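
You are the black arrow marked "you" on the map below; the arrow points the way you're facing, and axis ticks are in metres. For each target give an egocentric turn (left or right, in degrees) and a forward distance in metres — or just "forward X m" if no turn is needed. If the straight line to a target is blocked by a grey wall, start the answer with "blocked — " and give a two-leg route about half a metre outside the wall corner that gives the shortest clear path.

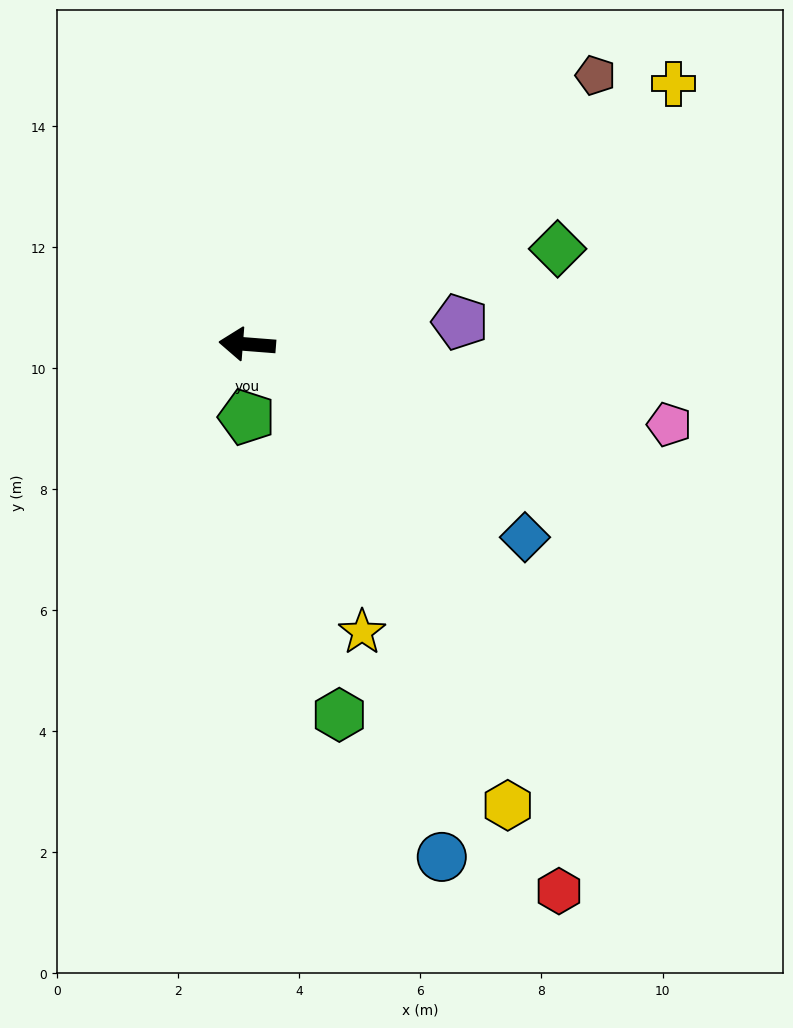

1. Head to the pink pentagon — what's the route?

turn left 174°, forward 7.1 m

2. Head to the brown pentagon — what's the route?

turn right 138°, forward 7.3 m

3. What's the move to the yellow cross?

turn right 144°, forward 8.3 m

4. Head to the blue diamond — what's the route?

turn left 150°, forward 5.6 m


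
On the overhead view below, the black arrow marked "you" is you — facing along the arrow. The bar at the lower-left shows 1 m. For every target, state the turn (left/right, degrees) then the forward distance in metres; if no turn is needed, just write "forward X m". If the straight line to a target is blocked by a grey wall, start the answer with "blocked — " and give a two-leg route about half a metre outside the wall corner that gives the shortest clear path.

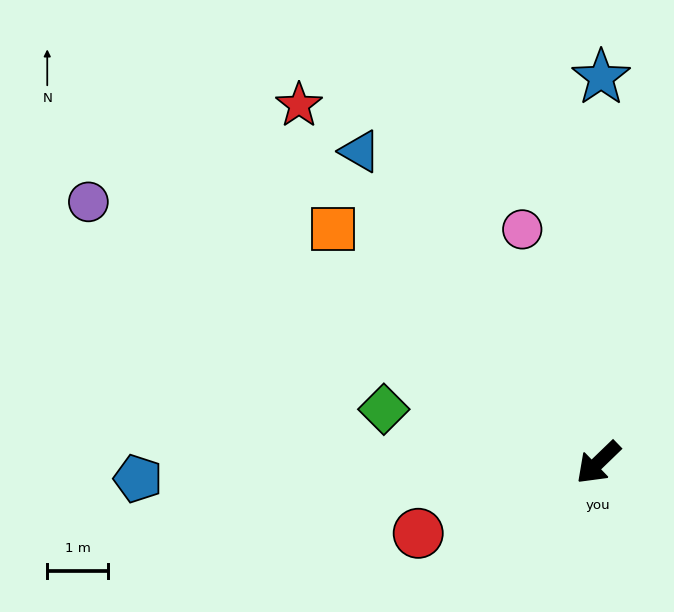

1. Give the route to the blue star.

turn right 134°, forward 6.3 m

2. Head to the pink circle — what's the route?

turn right 116°, forward 4.0 m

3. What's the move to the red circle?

turn right 23°, forward 3.2 m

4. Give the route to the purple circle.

turn right 71°, forward 9.4 m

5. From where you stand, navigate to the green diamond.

turn right 58°, forward 3.6 m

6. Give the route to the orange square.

turn right 85°, forward 5.8 m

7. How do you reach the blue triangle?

turn right 97°, forward 6.4 m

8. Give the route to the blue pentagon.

turn right 42°, forward 7.6 m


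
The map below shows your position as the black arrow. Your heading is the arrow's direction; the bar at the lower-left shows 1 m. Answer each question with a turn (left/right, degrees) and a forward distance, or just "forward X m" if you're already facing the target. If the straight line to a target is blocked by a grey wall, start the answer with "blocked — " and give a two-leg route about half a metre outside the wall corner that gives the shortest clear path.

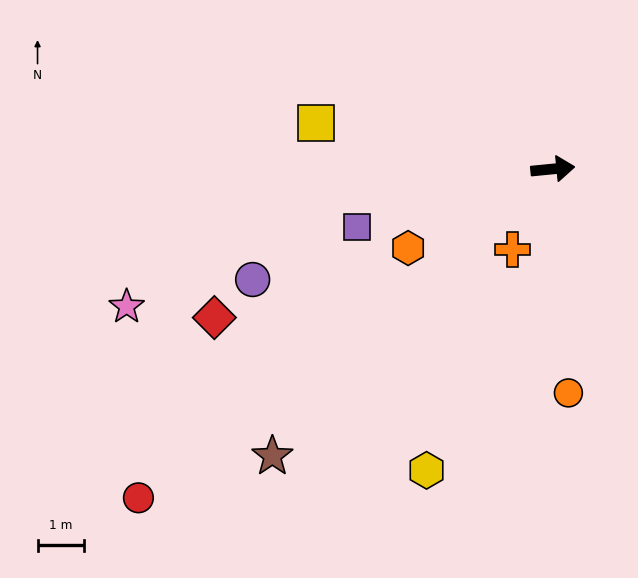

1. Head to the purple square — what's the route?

turn right 169°, forward 4.4 m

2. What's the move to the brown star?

turn right 140°, forward 8.6 m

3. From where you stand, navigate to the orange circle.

turn right 92°, forward 4.8 m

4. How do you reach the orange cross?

turn right 122°, forward 1.9 m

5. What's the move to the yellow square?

turn left 163°, forward 5.2 m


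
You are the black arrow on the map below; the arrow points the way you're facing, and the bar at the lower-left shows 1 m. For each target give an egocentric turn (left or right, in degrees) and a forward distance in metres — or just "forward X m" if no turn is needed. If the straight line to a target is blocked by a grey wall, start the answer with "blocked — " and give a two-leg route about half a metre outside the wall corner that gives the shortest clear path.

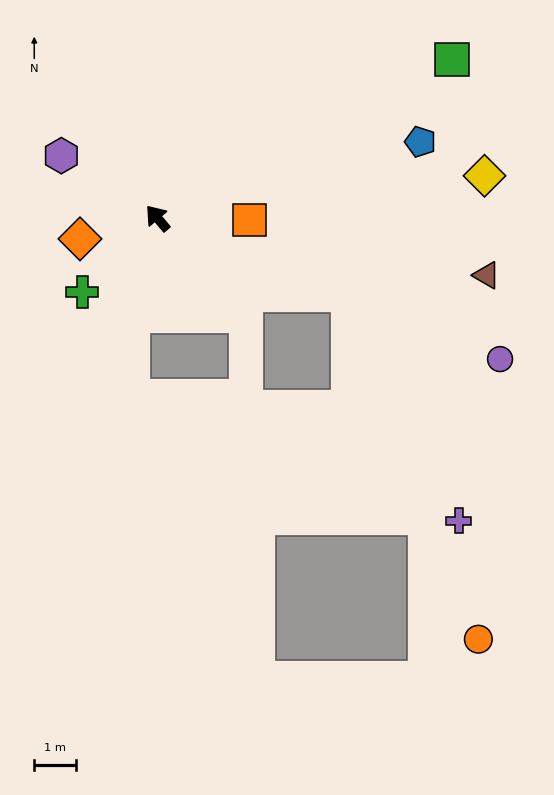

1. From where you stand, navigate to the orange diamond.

turn left 65°, forward 1.9 m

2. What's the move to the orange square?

turn right 131°, forward 2.2 m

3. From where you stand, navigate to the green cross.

turn left 94°, forward 2.5 m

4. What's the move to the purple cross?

blocked — turn right 152°, forward 4.9 m, then turn right 42°, forward 6.0 m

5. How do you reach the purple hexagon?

turn left 17°, forward 2.7 m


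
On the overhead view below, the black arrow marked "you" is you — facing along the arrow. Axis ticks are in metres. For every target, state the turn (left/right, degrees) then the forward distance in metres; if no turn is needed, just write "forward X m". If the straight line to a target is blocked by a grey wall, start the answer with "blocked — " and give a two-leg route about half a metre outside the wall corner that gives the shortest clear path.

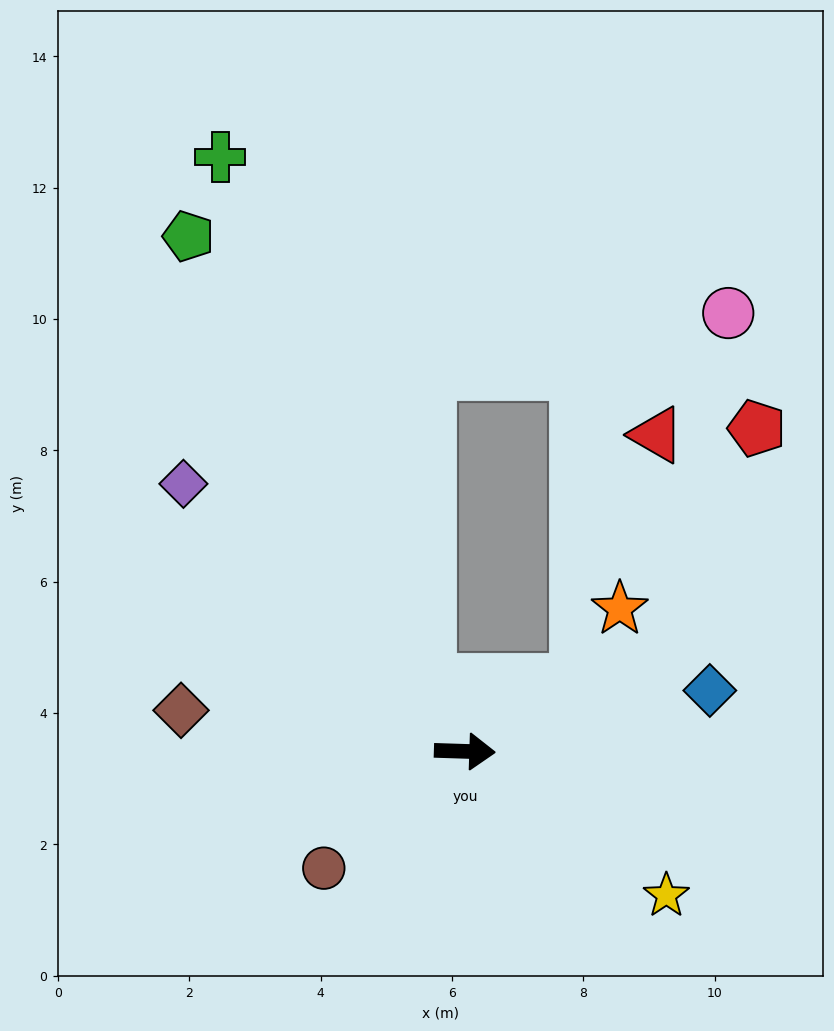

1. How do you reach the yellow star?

turn right 34°, forward 3.8 m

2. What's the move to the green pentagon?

turn left 120°, forward 8.9 m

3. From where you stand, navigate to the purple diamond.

turn left 138°, forward 5.9 m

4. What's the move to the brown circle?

turn right 139°, forward 2.8 m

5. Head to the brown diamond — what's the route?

turn left 174°, forward 4.4 m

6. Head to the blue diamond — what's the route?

turn left 16°, forward 3.8 m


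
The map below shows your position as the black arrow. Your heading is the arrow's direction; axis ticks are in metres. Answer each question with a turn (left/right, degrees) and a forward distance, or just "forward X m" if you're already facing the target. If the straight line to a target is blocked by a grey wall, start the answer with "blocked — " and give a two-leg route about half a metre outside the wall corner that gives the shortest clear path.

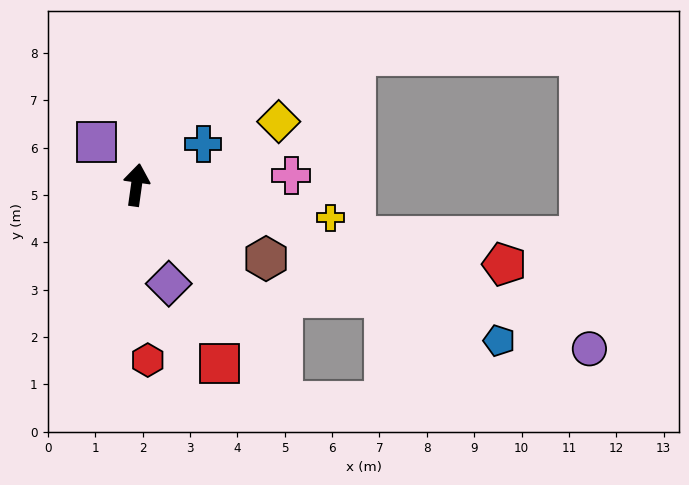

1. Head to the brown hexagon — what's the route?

turn right 112°, forward 3.1 m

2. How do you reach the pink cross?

turn right 79°, forward 3.3 m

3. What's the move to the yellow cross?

turn right 92°, forward 4.2 m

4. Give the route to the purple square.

turn left 51°, forward 1.2 m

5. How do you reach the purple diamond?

turn right 154°, forward 2.2 m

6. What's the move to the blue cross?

turn right 50°, forward 1.7 m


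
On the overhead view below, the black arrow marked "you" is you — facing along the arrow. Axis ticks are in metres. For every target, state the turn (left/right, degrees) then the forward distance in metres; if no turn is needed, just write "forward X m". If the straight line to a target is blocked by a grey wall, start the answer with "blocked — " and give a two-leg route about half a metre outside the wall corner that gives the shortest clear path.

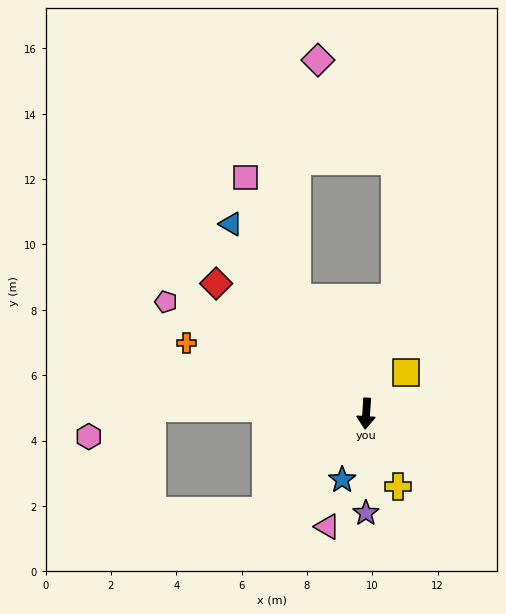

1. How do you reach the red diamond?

turn right 127°, forward 6.1 m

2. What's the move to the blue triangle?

turn right 141°, forward 7.1 m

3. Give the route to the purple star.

turn left 4°, forward 3.0 m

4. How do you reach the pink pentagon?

turn right 115°, forward 7.0 m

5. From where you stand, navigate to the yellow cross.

turn left 27°, forward 2.4 m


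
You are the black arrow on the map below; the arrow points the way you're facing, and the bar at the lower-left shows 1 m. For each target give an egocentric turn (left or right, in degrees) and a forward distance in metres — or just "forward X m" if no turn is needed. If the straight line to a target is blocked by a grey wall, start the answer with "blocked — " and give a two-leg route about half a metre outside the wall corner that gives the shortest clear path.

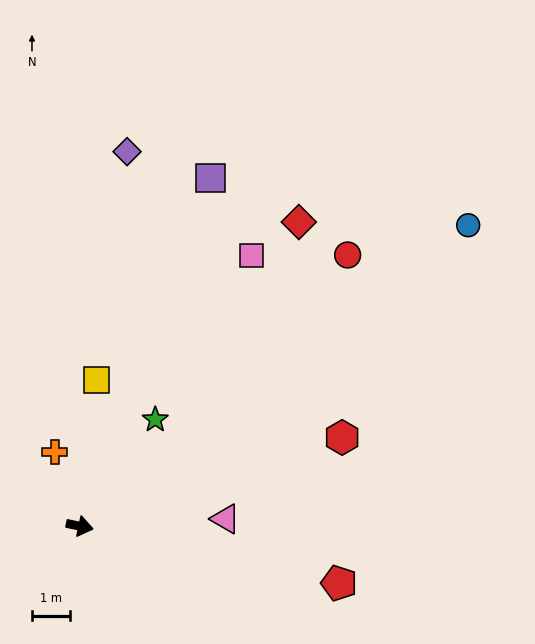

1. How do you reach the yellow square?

turn left 95°, forward 3.9 m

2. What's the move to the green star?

turn left 67°, forward 3.4 m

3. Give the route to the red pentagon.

forward 7.0 m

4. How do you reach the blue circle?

turn left 50°, forward 13.0 m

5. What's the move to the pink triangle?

turn left 15°, forward 3.9 m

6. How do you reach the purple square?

turn left 81°, forward 9.8 m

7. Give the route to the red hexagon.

turn left 31°, forward 7.3 m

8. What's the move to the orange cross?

turn left 120°, forward 2.1 m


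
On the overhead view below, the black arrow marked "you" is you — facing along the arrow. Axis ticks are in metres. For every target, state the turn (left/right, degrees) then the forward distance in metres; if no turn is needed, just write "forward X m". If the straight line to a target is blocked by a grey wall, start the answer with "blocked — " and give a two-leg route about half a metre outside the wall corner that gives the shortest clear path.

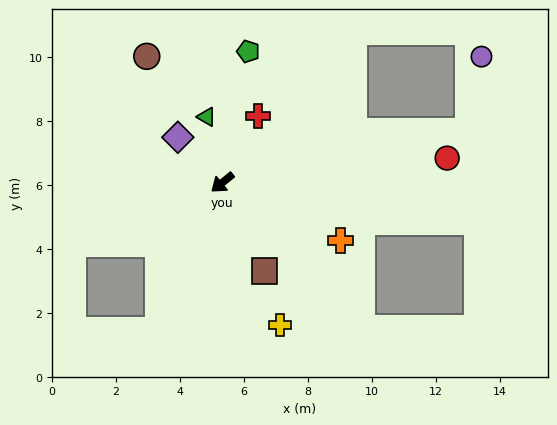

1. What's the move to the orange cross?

turn left 115°, forward 4.1 m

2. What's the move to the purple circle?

blocked — turn left 153°, forward 7.9 m, then turn left 68°, forward 2.4 m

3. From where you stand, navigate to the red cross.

turn right 157°, forward 2.4 m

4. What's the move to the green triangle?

turn right 116°, forward 2.1 m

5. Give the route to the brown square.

turn left 76°, forward 3.1 m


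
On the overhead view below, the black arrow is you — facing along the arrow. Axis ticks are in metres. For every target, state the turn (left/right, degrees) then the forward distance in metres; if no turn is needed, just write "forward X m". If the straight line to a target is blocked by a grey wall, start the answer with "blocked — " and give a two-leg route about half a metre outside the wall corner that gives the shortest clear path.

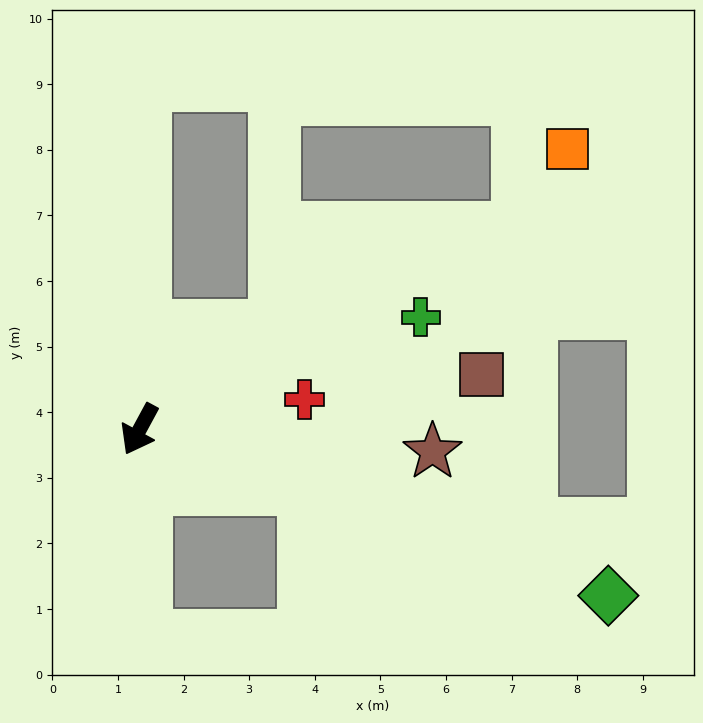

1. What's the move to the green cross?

turn left 140°, forward 4.6 m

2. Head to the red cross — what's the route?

turn left 129°, forward 2.6 m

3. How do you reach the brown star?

turn left 114°, forward 4.5 m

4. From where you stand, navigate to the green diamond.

turn left 99°, forward 7.6 m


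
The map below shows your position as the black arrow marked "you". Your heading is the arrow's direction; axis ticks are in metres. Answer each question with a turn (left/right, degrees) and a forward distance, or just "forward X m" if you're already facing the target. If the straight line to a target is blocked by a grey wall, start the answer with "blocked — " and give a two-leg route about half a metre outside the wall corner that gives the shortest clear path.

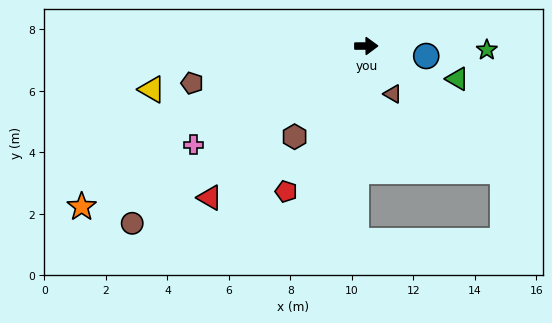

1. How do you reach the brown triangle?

turn right 61°, forward 1.8 m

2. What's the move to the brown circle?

turn right 143°, forward 9.6 m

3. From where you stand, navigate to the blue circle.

turn right 10°, forward 2.0 m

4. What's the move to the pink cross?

turn right 151°, forward 6.5 m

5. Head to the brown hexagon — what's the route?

turn right 129°, forward 3.8 m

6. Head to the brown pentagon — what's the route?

turn right 168°, forward 5.8 m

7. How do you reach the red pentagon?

turn right 119°, forward 5.4 m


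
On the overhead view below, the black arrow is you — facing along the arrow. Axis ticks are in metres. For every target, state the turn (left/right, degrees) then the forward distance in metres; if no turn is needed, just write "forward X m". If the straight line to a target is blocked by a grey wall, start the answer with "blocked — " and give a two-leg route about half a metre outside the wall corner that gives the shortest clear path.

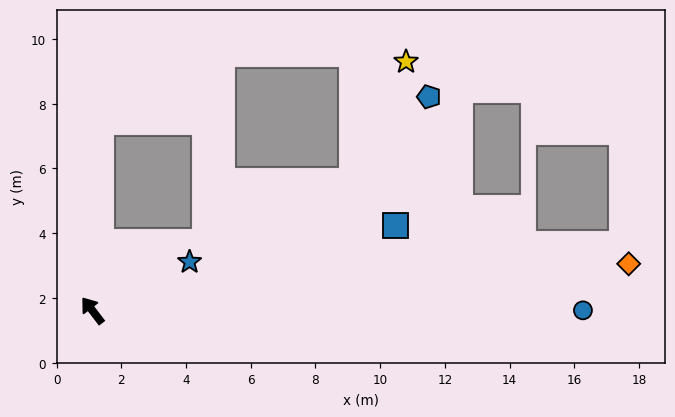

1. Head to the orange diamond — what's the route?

turn right 123°, forward 16.6 m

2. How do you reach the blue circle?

turn right 127°, forward 15.2 m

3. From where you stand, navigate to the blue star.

turn right 101°, forward 3.4 m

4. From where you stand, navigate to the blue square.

turn right 112°, forward 9.7 m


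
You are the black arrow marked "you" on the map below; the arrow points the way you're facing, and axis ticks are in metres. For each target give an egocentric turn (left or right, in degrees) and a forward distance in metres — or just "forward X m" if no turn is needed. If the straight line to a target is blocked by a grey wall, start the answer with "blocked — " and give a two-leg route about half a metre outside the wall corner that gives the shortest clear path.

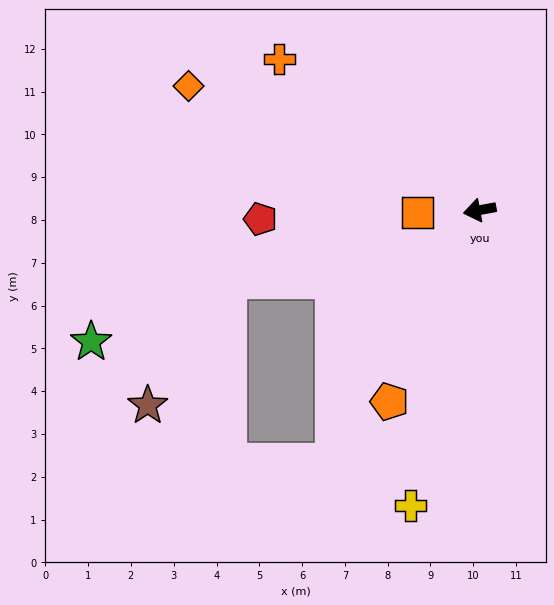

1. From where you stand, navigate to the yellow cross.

turn left 66°, forward 7.1 m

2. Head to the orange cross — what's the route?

turn right 47°, forward 5.9 m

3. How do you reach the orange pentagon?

turn left 54°, forward 4.9 m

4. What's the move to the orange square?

turn right 8°, forward 1.4 m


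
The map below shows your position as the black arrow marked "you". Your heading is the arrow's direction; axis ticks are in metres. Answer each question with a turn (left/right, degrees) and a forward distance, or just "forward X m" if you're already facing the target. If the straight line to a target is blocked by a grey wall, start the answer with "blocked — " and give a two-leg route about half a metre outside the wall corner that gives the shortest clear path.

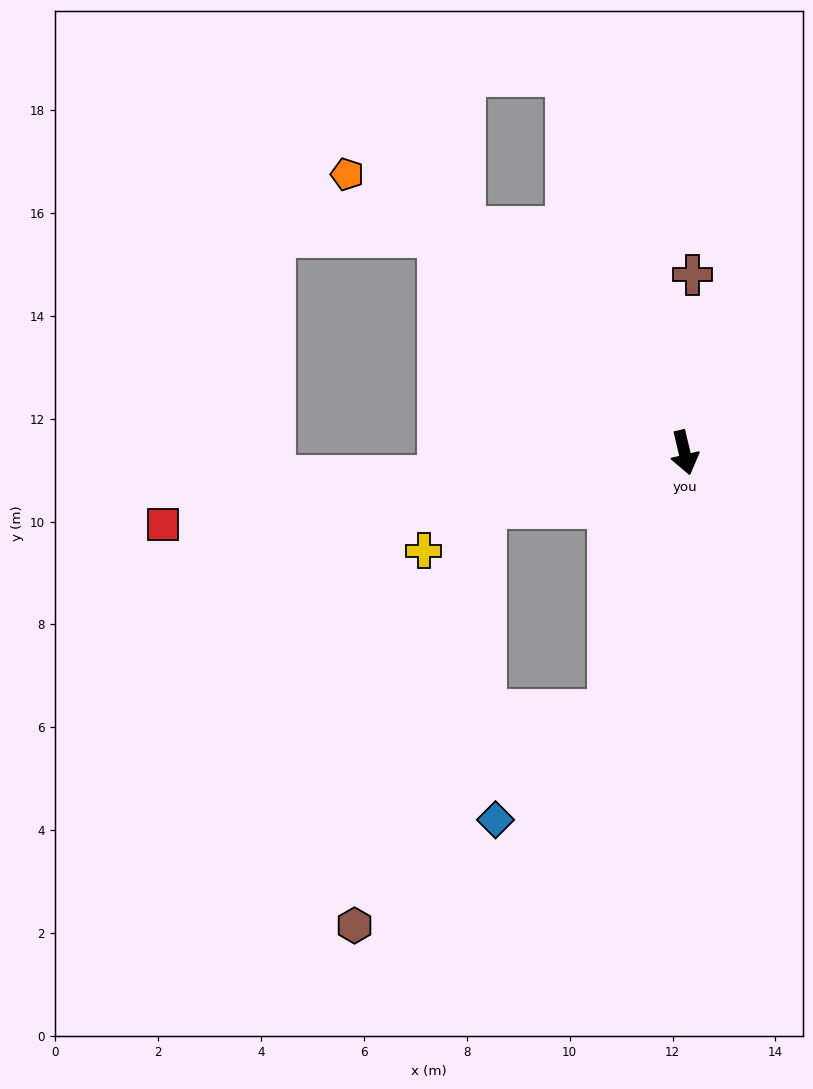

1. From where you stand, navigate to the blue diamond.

blocked — turn right 30°, forward 5.2 m, then turn right 30°, forward 3.0 m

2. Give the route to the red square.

turn right 95°, forward 10.2 m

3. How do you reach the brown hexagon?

blocked — turn right 88°, forward 4.0 m, then turn left 57°, forward 8.5 m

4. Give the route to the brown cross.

turn left 164°, forward 3.5 m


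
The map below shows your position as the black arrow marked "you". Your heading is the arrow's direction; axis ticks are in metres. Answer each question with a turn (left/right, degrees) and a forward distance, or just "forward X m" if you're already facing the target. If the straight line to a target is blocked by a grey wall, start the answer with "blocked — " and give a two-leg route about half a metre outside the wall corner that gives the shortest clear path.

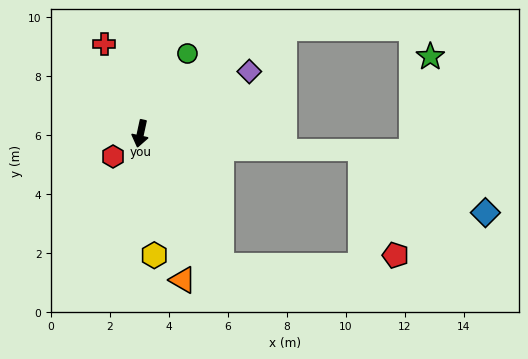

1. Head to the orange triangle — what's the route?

turn left 28°, forward 5.2 m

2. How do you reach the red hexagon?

turn right 38°, forward 1.2 m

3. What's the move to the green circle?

turn left 162°, forward 3.1 m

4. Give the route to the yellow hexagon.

turn left 19°, forward 4.2 m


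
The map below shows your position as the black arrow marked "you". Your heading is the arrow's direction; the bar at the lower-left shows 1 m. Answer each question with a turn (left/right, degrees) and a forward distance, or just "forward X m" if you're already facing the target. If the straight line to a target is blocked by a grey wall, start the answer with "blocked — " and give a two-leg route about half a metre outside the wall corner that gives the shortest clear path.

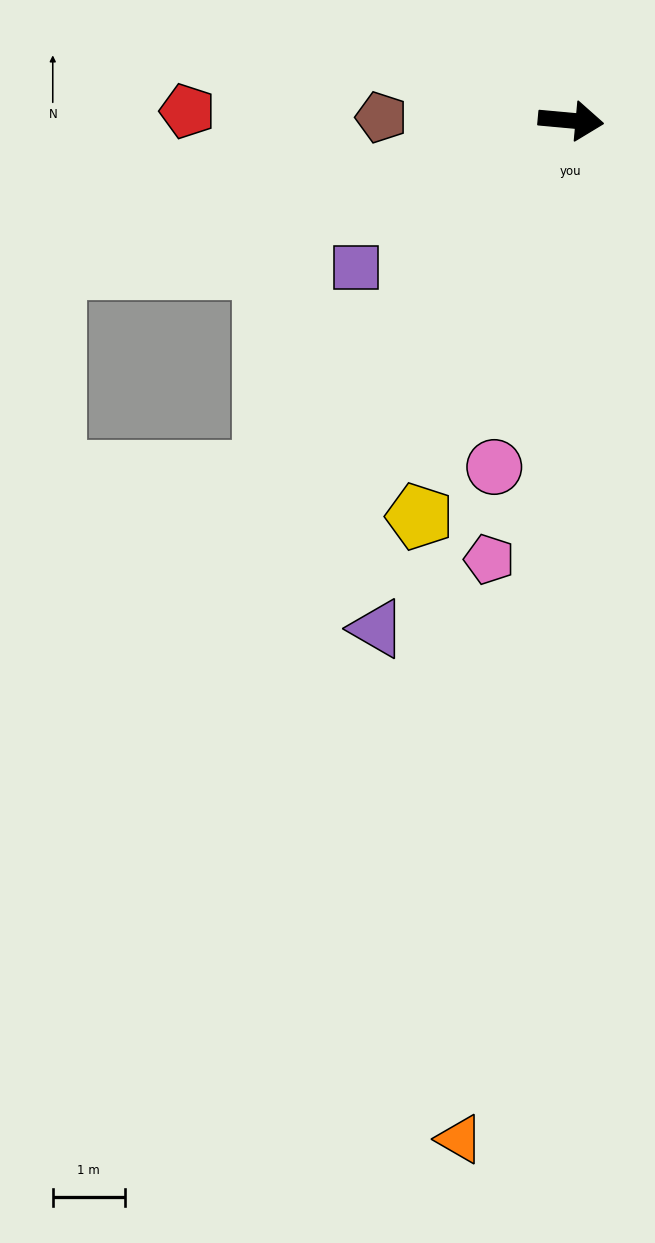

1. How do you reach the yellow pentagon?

turn right 106°, forward 5.9 m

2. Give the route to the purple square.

turn right 140°, forward 3.6 m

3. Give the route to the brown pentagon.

turn right 176°, forward 2.6 m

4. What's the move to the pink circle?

turn right 97°, forward 4.9 m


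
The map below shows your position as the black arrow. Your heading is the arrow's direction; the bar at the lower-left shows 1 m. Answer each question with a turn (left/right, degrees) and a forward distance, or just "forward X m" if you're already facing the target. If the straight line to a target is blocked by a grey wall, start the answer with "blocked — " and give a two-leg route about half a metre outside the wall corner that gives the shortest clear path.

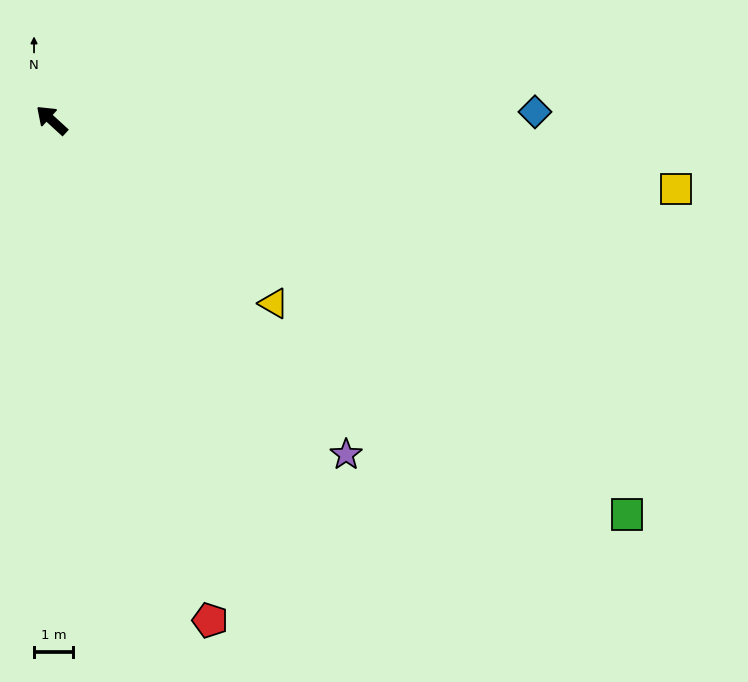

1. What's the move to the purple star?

turn left 174°, forward 11.4 m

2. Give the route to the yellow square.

turn right 144°, forward 16.1 m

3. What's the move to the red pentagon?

turn left 150°, forward 13.5 m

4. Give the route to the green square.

turn right 172°, forward 17.9 m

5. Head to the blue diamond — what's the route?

turn right 137°, forward 12.4 m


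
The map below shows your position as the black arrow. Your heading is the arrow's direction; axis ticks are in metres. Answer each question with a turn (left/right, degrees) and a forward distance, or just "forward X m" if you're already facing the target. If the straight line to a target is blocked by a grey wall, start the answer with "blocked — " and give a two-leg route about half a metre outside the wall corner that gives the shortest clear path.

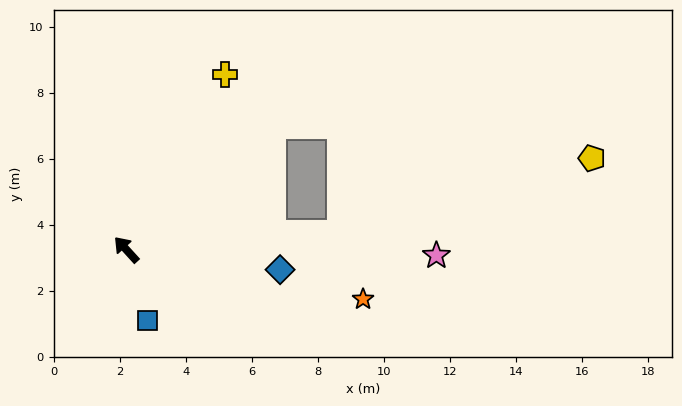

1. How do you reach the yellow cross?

turn right 72°, forward 6.1 m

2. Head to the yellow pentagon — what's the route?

blocked — turn right 128°, forward 6.5 m, then turn left 12°, forward 7.9 m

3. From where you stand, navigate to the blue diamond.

turn right 140°, forward 4.7 m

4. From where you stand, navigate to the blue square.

turn left 154°, forward 2.2 m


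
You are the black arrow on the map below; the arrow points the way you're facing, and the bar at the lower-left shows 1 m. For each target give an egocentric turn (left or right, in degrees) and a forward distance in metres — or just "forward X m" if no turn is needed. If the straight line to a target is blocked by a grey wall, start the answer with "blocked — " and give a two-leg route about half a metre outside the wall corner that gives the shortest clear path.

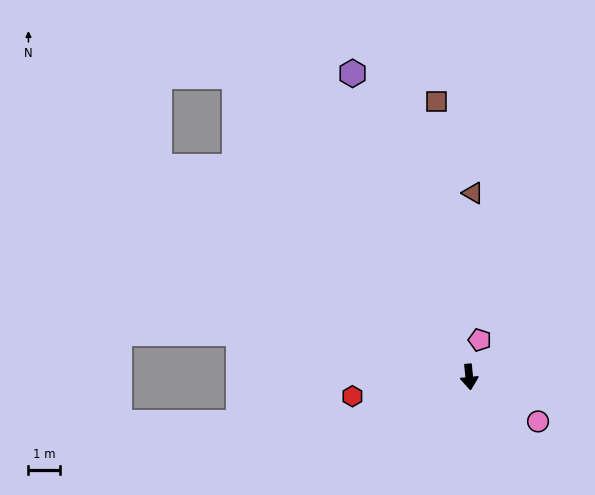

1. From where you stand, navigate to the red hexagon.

turn right 86°, forward 3.7 m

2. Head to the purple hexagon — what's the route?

turn right 165°, forward 10.2 m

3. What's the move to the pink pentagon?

turn left 158°, forward 1.2 m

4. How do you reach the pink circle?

turn left 51°, forward 2.6 m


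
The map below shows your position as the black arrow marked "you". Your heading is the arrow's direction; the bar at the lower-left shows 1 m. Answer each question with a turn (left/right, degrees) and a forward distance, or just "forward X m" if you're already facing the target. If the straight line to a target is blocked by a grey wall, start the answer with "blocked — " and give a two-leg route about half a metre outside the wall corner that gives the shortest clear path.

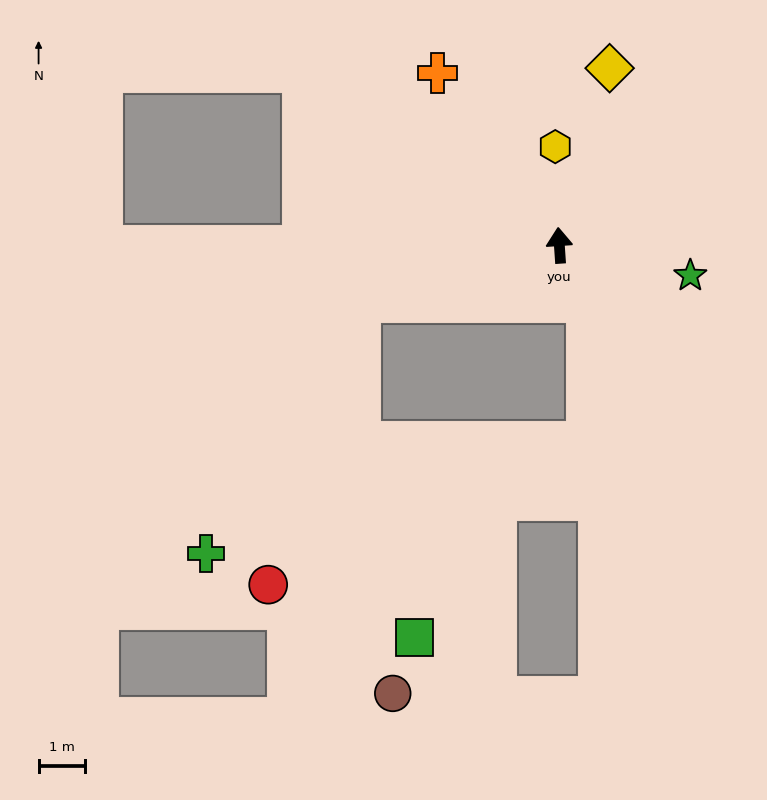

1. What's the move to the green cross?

blocked — turn left 102°, forward 4.4 m, then turn left 42°, forward 6.3 m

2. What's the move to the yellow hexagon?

forward 2.1 m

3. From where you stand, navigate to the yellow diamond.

turn right 20°, forward 4.0 m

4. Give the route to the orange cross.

turn left 31°, forward 4.5 m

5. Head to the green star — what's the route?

turn right 107°, forward 2.9 m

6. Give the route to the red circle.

blocked — turn left 102°, forward 4.4 m, then turn left 56°, forward 6.4 m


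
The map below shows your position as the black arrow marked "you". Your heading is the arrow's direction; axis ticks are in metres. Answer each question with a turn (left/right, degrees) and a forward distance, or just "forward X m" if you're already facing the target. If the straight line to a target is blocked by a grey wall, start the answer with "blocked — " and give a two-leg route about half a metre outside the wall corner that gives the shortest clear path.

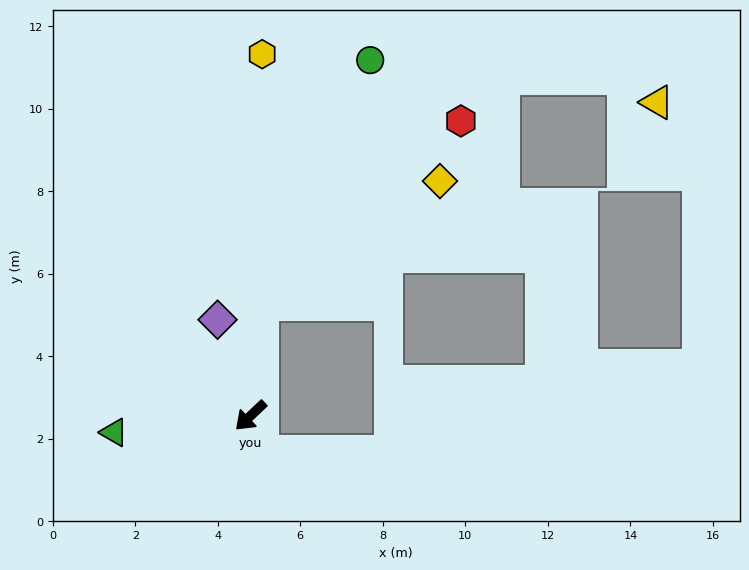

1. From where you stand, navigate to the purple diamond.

turn right 114°, forward 2.5 m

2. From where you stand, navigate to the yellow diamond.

blocked — turn right 139°, forward 2.7 m, then turn right 50°, forward 5.2 m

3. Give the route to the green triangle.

turn right 36°, forward 3.3 m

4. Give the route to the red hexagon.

blocked — turn right 139°, forward 2.7 m, then turn right 42°, forward 6.5 m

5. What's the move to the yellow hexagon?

turn right 135°, forward 8.8 m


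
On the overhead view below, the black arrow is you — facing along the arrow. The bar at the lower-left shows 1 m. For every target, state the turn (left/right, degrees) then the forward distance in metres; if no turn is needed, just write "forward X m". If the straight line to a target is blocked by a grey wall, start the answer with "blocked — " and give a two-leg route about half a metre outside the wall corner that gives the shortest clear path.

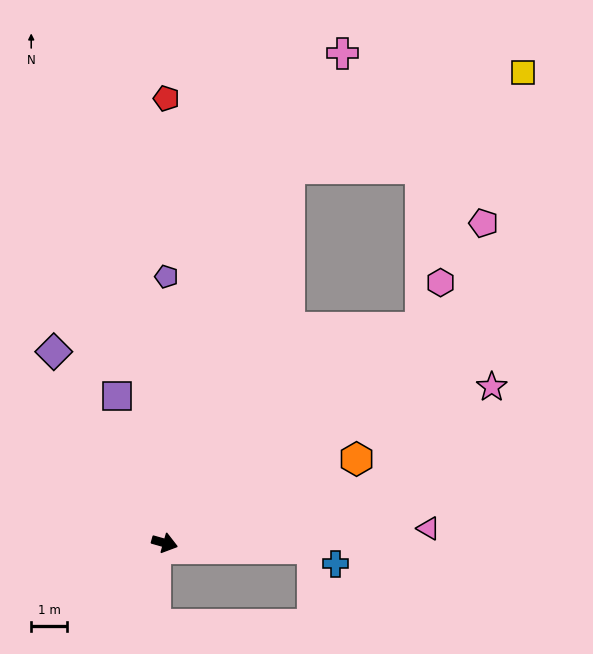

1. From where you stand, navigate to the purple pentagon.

turn left 105°, forward 7.4 m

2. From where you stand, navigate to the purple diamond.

turn left 136°, forward 6.1 m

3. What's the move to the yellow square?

blocked — turn left 87°, forward 10.9 m, then turn right 49°, forward 7.0 m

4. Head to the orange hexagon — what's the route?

turn left 39°, forward 5.8 m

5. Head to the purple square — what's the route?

turn left 124°, forward 4.3 m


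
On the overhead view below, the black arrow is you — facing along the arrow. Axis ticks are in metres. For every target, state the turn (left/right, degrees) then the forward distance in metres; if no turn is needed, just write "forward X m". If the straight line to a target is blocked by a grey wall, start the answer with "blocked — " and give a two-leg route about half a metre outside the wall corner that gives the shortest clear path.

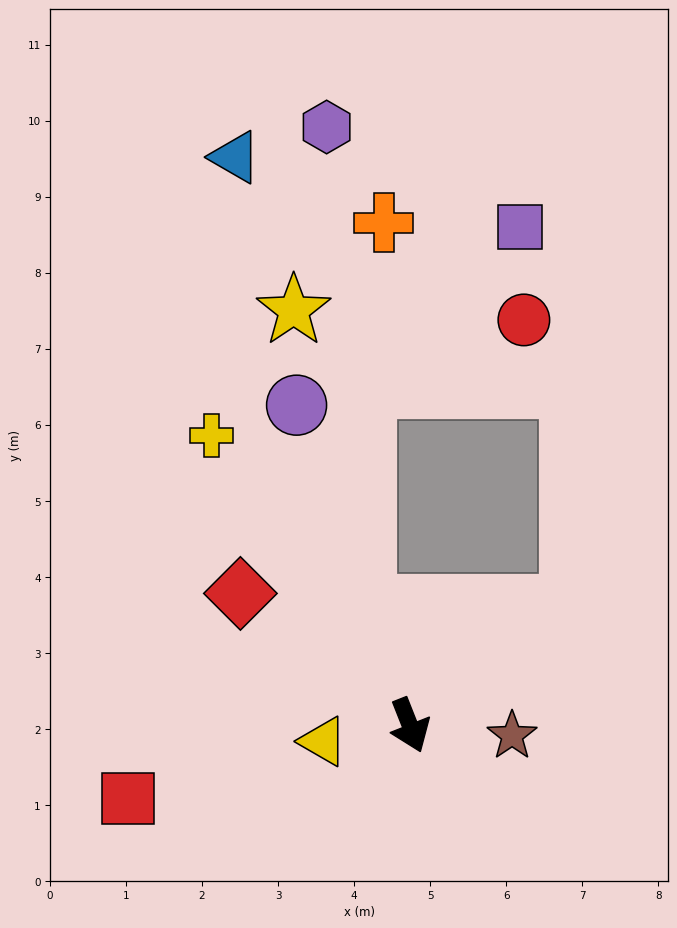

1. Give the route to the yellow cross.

turn right 167°, forward 4.6 m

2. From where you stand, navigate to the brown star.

turn left 63°, forward 1.3 m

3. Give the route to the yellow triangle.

turn right 101°, forward 1.2 m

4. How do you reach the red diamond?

turn right 149°, forward 2.8 m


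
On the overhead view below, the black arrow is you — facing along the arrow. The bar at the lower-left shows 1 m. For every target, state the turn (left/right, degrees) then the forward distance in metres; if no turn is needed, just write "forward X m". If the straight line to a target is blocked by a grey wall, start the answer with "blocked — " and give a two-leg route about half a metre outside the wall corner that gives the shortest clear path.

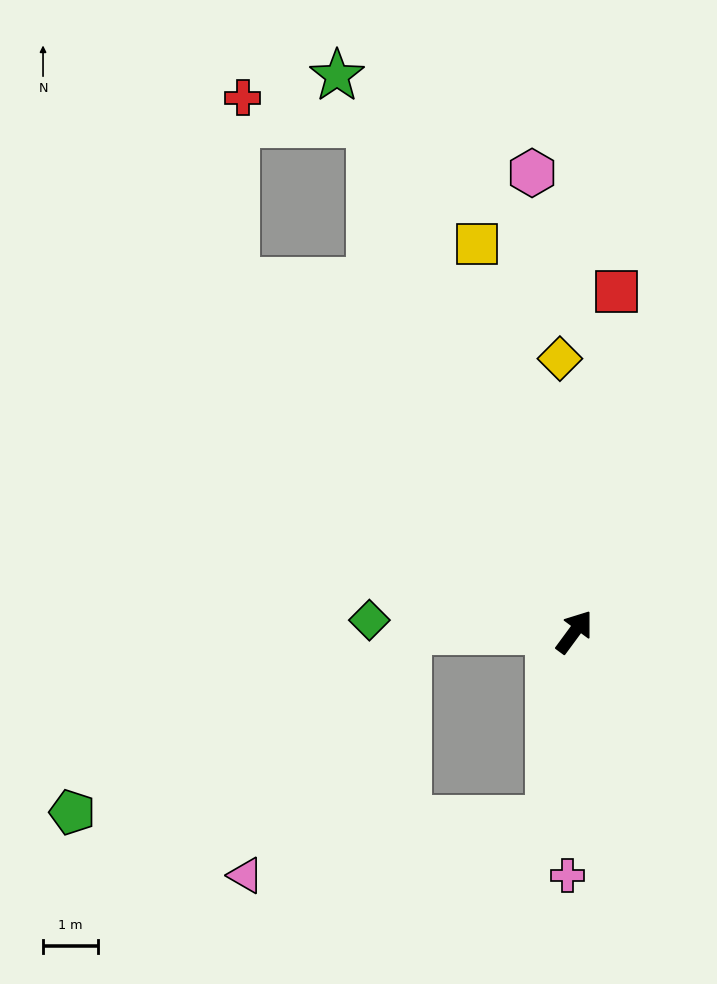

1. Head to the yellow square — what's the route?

turn left 50°, forward 7.3 m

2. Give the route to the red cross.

blocked — turn left 58°, forward 10.0 m, then turn left 56°, forward 2.4 m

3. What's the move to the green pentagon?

blocked — turn right 151°, forward 3.4 m, then turn right 83°, forward 8.7 m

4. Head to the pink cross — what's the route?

turn right 145°, forward 4.5 m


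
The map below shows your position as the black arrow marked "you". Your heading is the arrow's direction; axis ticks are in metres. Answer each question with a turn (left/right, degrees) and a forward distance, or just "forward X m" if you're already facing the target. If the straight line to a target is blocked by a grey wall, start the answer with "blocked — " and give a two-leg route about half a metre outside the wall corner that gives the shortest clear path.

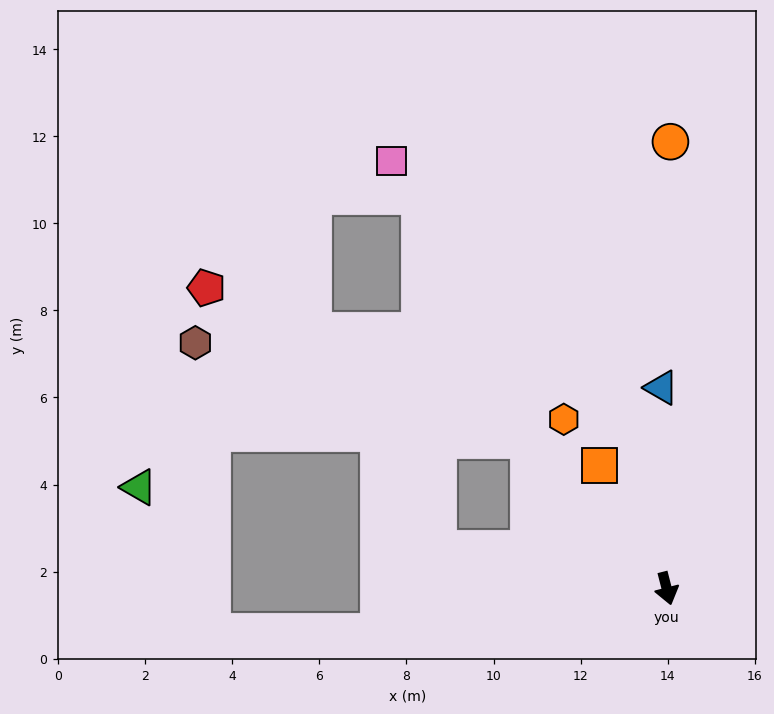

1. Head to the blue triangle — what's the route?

turn left 167°, forward 4.6 m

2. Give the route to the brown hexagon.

blocked — turn right 151°, forward 4.7 m, then turn left 30°, forward 8.0 m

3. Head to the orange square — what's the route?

turn right 166°, forward 3.2 m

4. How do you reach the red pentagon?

blocked — turn right 151°, forward 4.7 m, then turn left 21°, forward 8.2 m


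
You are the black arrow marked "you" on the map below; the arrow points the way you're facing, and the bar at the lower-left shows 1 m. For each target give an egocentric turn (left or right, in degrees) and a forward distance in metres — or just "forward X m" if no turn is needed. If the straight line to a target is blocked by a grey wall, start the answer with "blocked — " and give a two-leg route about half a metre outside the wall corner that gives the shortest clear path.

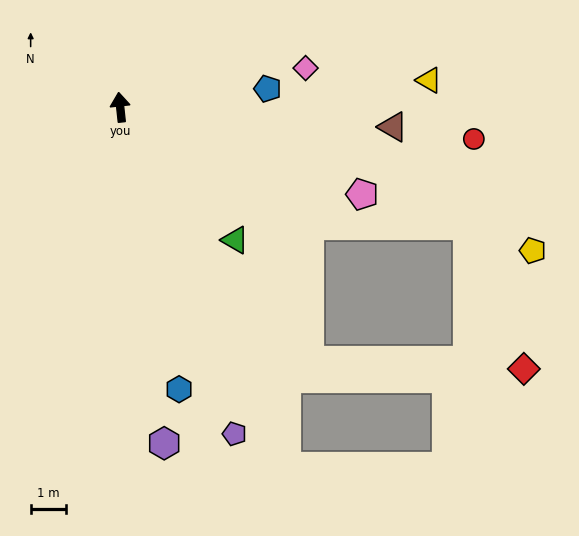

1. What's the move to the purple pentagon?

turn right 167°, forward 9.7 m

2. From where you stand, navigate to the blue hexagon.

turn right 174°, forward 8.1 m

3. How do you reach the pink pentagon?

turn right 116°, forward 7.2 m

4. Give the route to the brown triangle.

turn right 100°, forward 7.7 m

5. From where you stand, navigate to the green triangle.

turn right 145°, forward 4.9 m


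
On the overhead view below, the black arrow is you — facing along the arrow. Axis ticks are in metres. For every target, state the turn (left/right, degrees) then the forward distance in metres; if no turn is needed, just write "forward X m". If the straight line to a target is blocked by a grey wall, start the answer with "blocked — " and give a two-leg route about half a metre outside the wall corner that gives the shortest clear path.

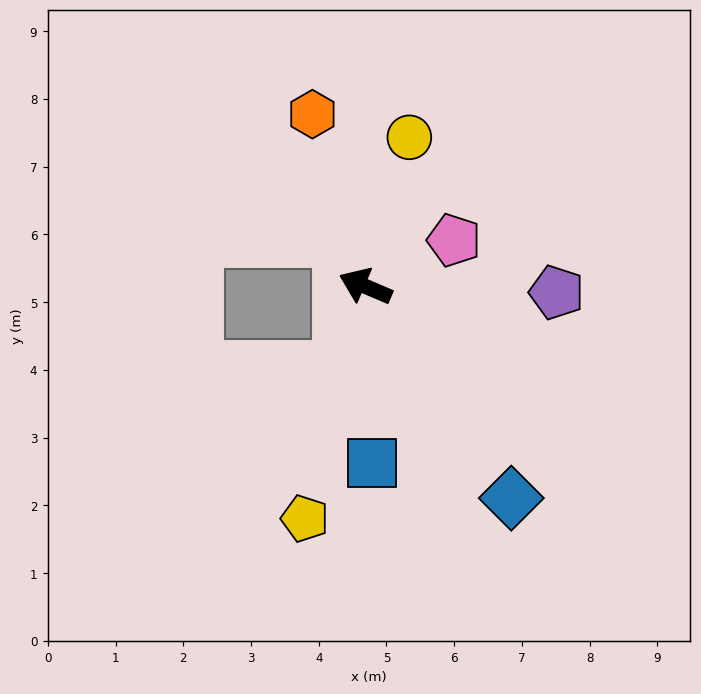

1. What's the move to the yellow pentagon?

turn left 98°, forward 3.5 m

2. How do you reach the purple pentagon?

turn right 159°, forward 2.8 m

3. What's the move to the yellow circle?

turn right 83°, forward 2.3 m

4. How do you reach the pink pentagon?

turn right 129°, forward 1.5 m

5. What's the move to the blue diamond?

turn left 148°, forward 3.8 m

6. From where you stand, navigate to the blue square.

turn left 115°, forward 2.6 m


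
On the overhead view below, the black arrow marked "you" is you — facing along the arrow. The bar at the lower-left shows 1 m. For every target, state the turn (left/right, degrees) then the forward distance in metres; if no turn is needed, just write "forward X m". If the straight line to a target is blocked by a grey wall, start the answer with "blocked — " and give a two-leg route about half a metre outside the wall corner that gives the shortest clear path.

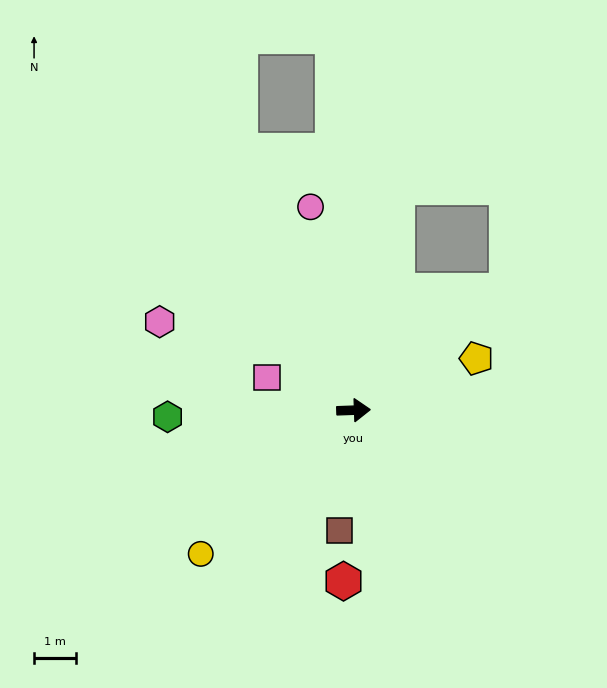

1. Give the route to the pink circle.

turn left 100°, forward 5.0 m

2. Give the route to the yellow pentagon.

turn left 21°, forward 3.2 m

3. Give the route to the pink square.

turn left 157°, forward 2.2 m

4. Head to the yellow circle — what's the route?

turn right 139°, forward 5.0 m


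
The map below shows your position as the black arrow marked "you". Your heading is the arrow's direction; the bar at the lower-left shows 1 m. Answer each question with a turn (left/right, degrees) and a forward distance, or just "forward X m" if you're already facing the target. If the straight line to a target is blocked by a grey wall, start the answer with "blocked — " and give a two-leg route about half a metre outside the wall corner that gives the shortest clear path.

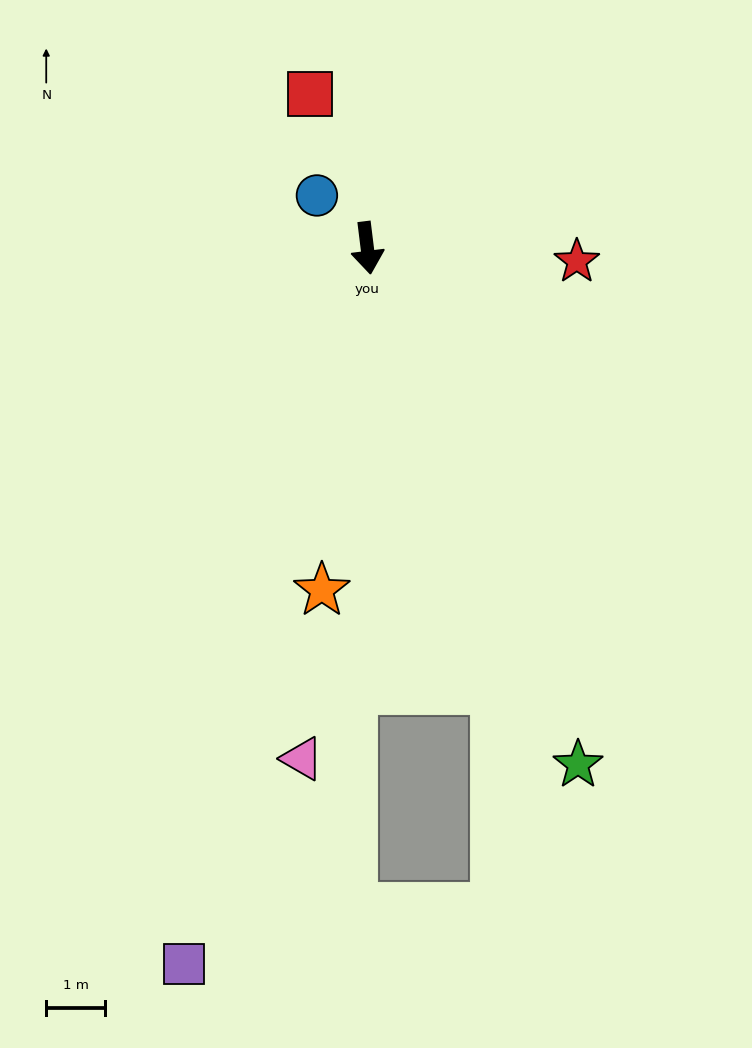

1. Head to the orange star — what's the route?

turn right 15°, forward 5.8 m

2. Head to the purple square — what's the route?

turn right 21°, forward 12.5 m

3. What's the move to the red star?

turn left 79°, forward 3.6 m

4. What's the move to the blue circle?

turn right 143°, forward 1.2 m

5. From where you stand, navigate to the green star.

turn left 15°, forward 9.4 m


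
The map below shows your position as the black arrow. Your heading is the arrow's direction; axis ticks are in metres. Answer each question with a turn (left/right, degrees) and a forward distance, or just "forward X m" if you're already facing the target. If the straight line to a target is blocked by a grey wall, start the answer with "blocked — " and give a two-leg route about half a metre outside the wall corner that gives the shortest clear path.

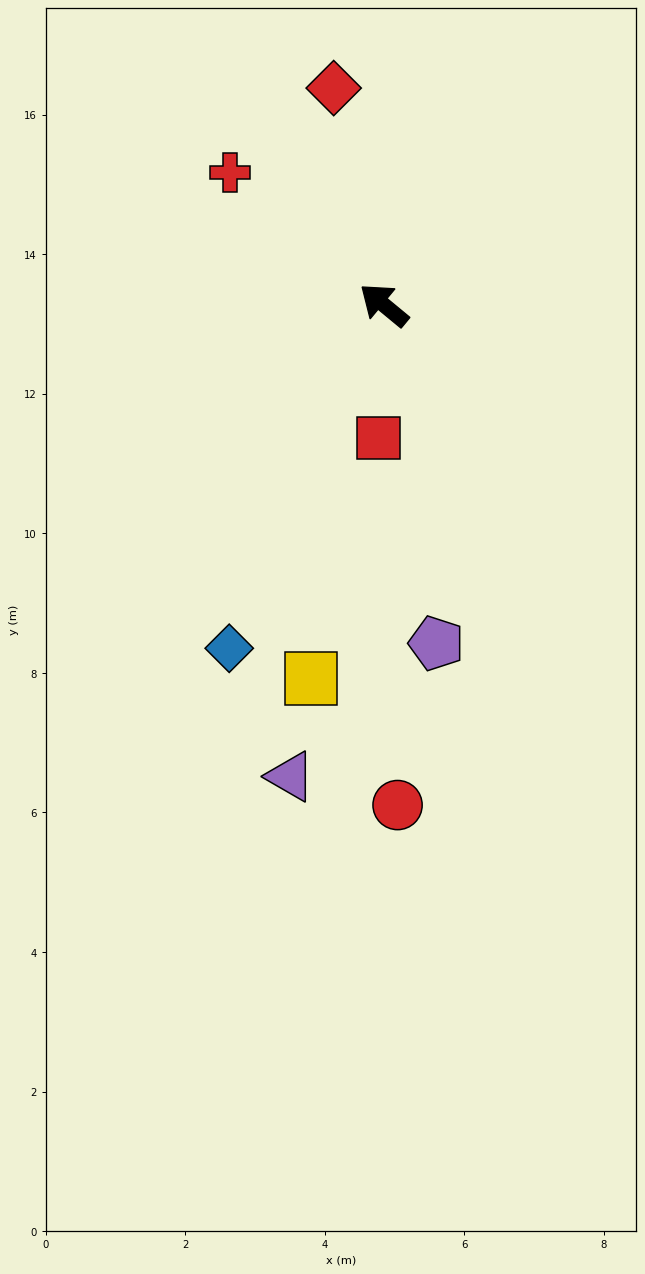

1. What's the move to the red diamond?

turn right 37°, forward 3.2 m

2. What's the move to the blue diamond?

turn left 105°, forward 5.4 m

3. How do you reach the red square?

turn left 127°, forward 1.9 m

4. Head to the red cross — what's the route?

forward 2.9 m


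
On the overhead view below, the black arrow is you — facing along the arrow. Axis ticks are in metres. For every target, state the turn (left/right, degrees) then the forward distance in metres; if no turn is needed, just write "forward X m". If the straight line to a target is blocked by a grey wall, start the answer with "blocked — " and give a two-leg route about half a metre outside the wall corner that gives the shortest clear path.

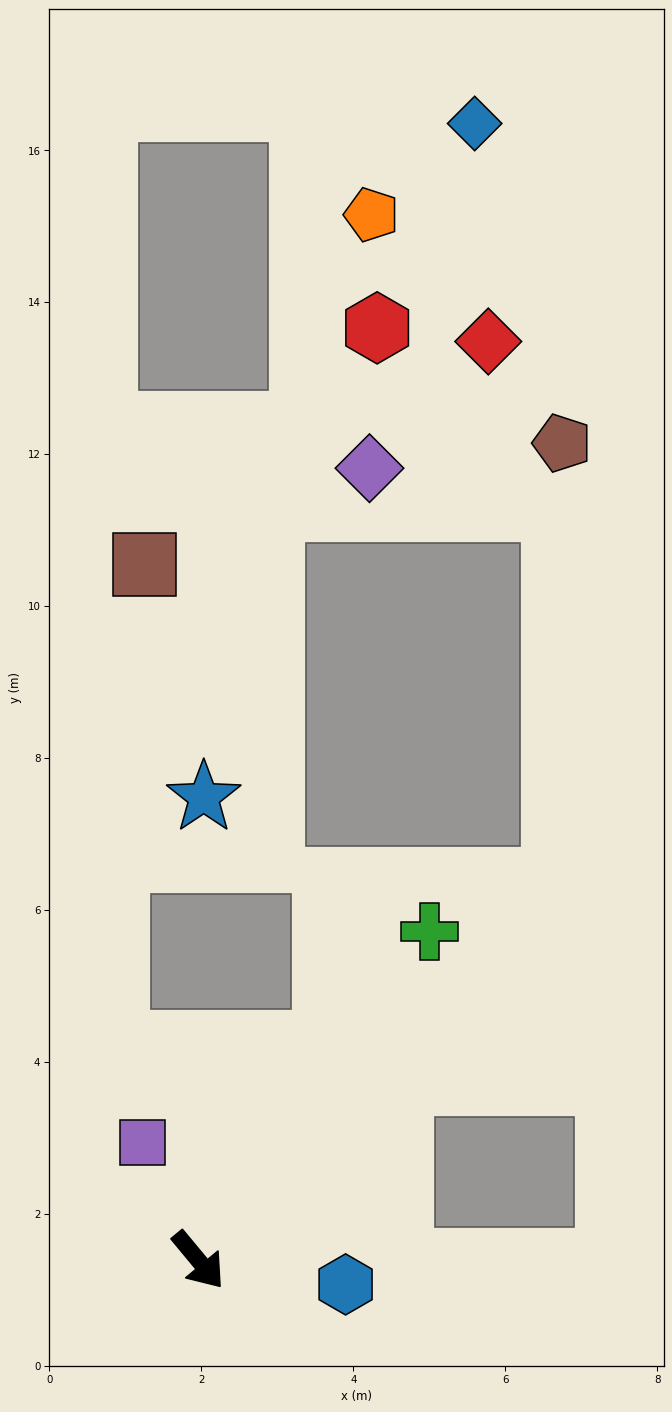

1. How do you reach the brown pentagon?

blocked — turn left 97°, forward 6.9 m, then turn left 42°, forward 5.8 m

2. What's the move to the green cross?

turn left 105°, forward 5.3 m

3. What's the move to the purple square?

turn left 166°, forward 1.7 m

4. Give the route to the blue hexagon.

turn left 41°, forward 2.0 m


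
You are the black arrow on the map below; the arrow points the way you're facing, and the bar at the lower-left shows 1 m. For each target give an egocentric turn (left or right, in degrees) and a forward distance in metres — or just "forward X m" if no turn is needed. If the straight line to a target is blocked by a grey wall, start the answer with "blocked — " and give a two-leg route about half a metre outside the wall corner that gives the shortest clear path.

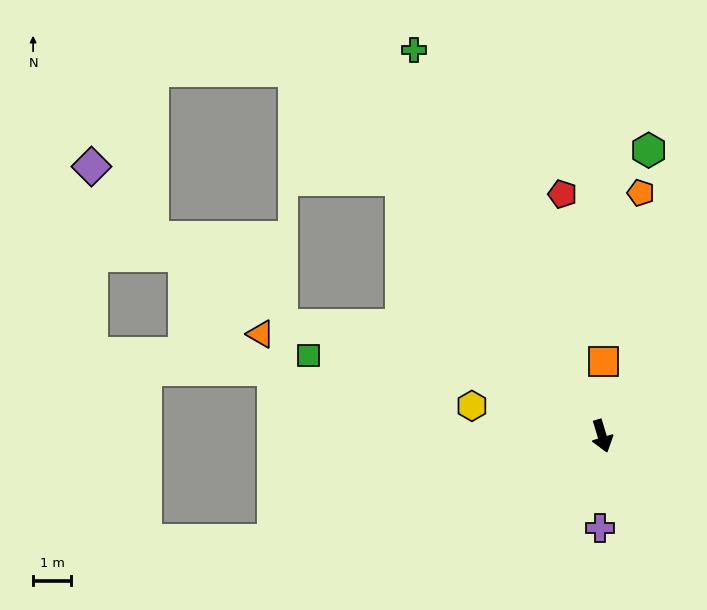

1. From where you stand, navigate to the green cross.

turn right 171°, forward 11.3 m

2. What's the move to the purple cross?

turn right 18°, forward 2.4 m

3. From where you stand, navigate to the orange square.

turn left 162°, forward 2.0 m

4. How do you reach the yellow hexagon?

turn right 120°, forward 3.5 m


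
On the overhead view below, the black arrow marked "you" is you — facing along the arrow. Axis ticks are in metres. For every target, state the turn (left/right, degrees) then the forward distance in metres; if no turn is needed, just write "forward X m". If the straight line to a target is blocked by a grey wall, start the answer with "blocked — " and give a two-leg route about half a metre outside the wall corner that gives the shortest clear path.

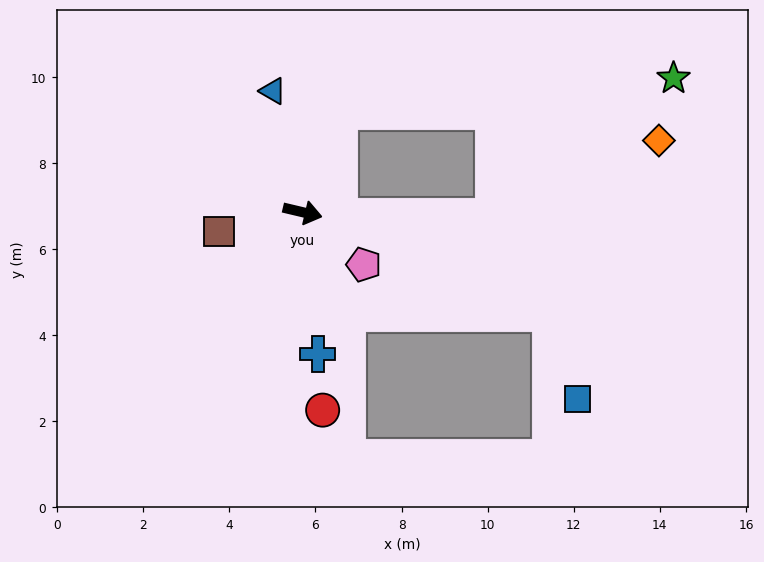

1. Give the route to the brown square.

turn right 154°, forward 2.0 m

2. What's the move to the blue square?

blocked — turn right 9°, forward 6.2 m, then turn right 50°, forward 2.1 m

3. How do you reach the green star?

blocked — turn left 83°, forward 2.5 m, then turn right 64°, forward 7.8 m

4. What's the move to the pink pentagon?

turn right 27°, forward 1.9 m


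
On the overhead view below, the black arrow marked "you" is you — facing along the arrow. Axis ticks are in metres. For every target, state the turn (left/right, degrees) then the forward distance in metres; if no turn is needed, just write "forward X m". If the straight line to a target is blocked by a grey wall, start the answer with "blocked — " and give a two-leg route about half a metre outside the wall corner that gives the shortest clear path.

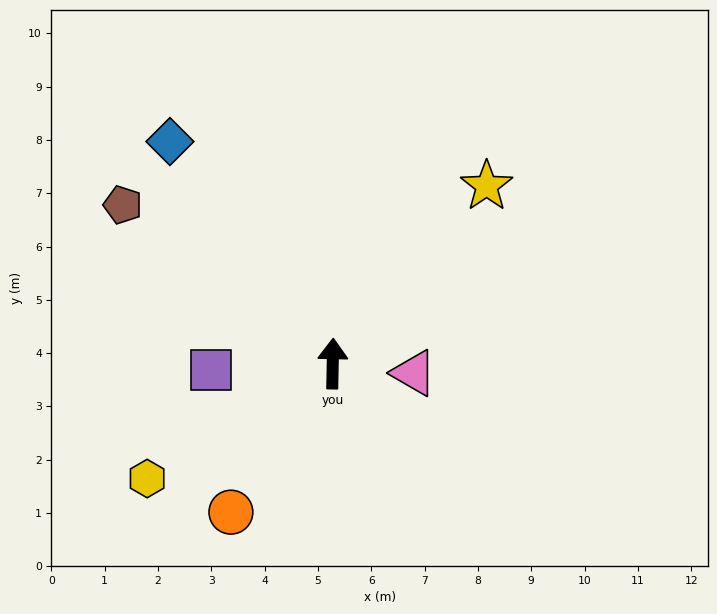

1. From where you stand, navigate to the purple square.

turn left 94°, forward 2.3 m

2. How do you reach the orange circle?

turn left 147°, forward 3.4 m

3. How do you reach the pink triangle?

turn right 95°, forward 1.5 m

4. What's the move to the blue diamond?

turn left 37°, forward 5.2 m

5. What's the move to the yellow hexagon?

turn left 123°, forward 4.1 m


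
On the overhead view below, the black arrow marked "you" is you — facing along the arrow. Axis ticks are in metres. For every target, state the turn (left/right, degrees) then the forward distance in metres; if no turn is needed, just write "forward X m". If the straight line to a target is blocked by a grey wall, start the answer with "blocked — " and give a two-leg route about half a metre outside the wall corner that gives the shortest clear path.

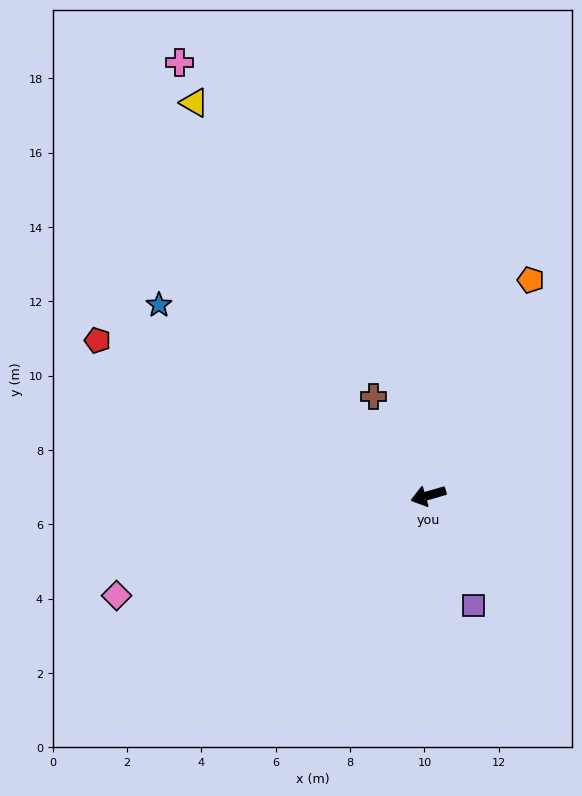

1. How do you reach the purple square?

turn left 96°, forward 3.2 m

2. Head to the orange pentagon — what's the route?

turn right 132°, forward 6.4 m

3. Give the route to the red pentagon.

turn right 41°, forward 9.8 m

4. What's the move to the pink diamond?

forward 8.8 m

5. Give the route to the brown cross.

turn right 77°, forward 3.0 m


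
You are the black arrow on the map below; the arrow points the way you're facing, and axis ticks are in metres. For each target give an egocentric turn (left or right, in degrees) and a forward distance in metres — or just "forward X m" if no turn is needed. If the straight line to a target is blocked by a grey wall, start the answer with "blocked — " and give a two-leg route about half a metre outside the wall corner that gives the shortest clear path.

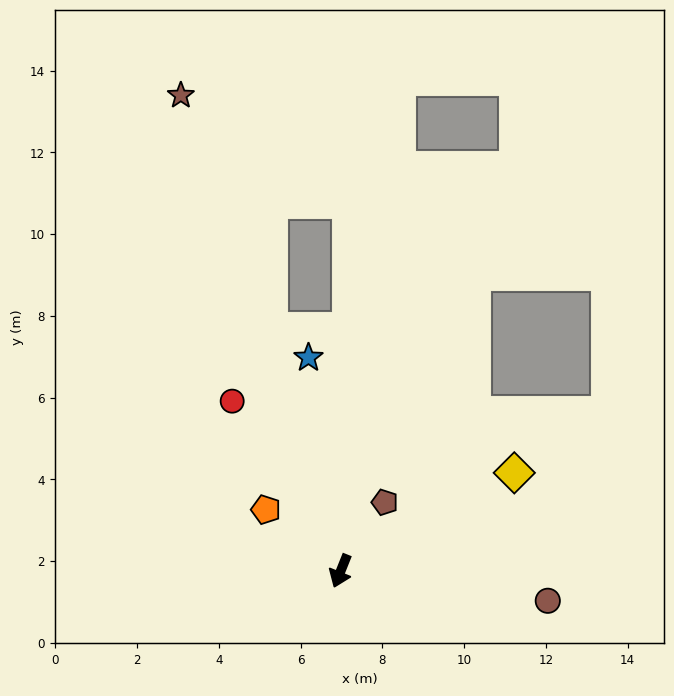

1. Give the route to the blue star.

turn right 150°, forward 5.3 m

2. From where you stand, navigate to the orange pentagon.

turn right 108°, forward 2.4 m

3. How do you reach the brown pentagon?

turn left 169°, forward 2.0 m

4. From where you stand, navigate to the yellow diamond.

turn left 141°, forward 4.9 m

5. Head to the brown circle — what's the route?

turn left 104°, forward 5.1 m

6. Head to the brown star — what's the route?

turn right 140°, forward 12.3 m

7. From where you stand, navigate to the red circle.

turn right 126°, forward 4.9 m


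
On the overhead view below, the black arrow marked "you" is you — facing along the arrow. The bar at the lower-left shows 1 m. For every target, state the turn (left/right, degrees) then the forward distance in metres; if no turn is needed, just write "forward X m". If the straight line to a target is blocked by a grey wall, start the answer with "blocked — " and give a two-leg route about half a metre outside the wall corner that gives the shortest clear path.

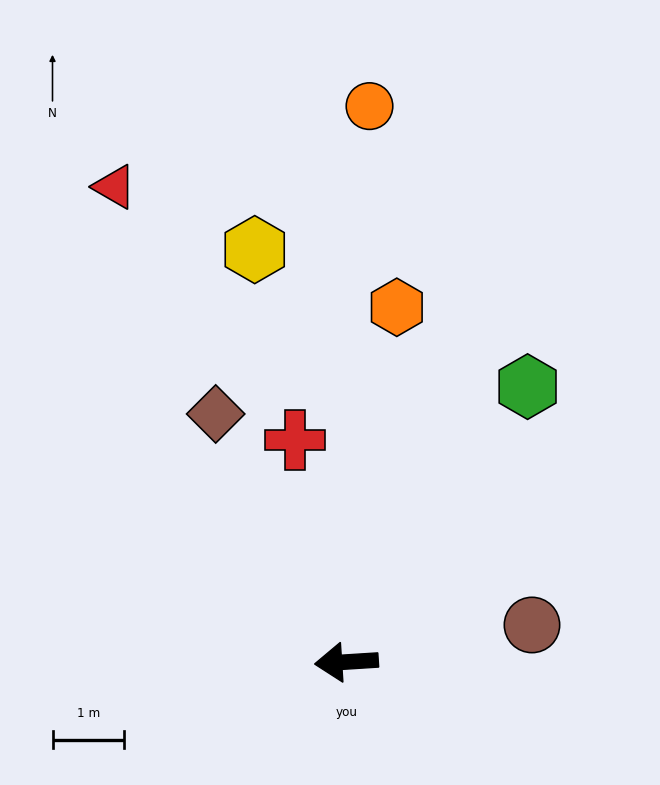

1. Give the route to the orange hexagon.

turn right 102°, forward 5.0 m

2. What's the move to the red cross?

turn right 81°, forward 3.2 m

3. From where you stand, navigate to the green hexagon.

turn right 127°, forward 4.6 m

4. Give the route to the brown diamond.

turn right 66°, forward 3.9 m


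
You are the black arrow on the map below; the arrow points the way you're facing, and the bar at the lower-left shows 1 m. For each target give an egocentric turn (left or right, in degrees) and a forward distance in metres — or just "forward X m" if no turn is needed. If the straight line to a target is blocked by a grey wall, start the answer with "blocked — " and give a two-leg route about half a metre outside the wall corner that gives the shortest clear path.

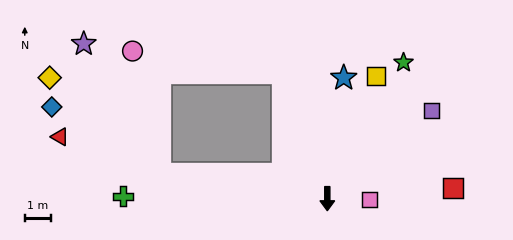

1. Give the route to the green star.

turn left 151°, forward 5.9 m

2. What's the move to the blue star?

turn left 172°, forward 4.6 m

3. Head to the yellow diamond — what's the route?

blocked — turn right 98°, forward 6.3 m, then turn right 33°, forward 5.5 m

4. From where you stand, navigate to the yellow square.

turn left 158°, forward 5.0 m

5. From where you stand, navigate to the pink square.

turn left 89°, forward 1.6 m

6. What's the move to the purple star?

blocked — turn right 98°, forward 6.3 m, then turn right 52°, forward 5.7 m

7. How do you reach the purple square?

turn left 130°, forward 5.1 m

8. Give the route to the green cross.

turn right 91°, forward 7.7 m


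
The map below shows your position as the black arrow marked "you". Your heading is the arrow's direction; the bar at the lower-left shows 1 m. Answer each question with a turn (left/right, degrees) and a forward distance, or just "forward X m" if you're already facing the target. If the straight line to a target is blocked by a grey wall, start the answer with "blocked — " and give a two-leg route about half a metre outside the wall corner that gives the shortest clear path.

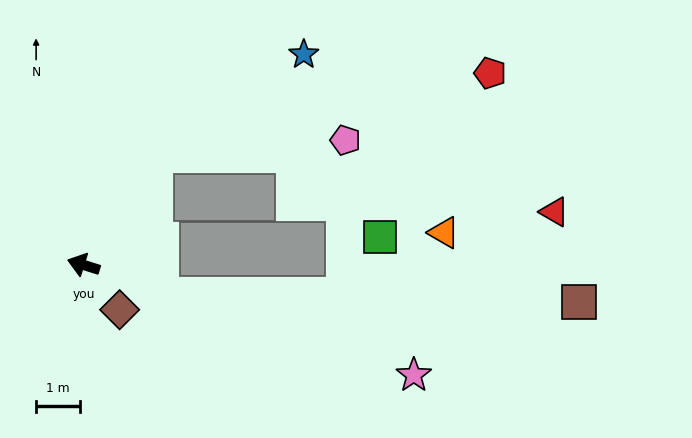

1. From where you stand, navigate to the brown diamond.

turn left 146°, forward 1.3 m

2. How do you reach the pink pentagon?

blocked — turn right 105°, forward 3.0 m, then turn right 53°, forward 4.4 m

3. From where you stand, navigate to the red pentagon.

blocked — turn right 105°, forward 3.0 m, then turn right 44°, forward 7.9 m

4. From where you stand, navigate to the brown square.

blocked — turn left 176°, forward 1.9 m, then turn left 21°, forward 9.6 m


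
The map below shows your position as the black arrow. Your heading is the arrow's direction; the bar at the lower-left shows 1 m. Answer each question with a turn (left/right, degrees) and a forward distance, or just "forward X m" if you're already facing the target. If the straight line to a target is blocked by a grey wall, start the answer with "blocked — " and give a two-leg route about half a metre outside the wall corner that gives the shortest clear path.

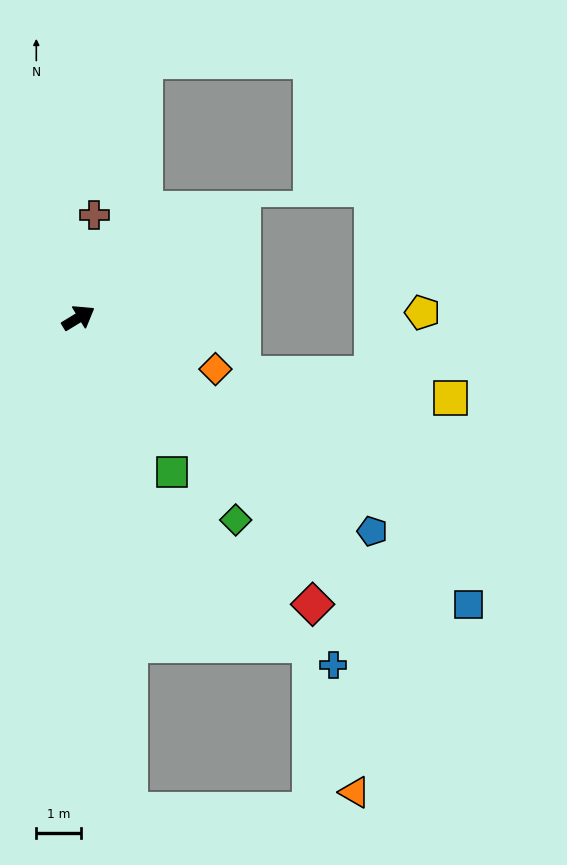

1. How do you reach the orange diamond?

turn right 52°, forward 3.3 m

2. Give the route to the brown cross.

turn left 50°, forward 2.3 m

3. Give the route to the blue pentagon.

turn right 67°, forward 8.2 m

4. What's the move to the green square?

turn right 90°, forward 4.1 m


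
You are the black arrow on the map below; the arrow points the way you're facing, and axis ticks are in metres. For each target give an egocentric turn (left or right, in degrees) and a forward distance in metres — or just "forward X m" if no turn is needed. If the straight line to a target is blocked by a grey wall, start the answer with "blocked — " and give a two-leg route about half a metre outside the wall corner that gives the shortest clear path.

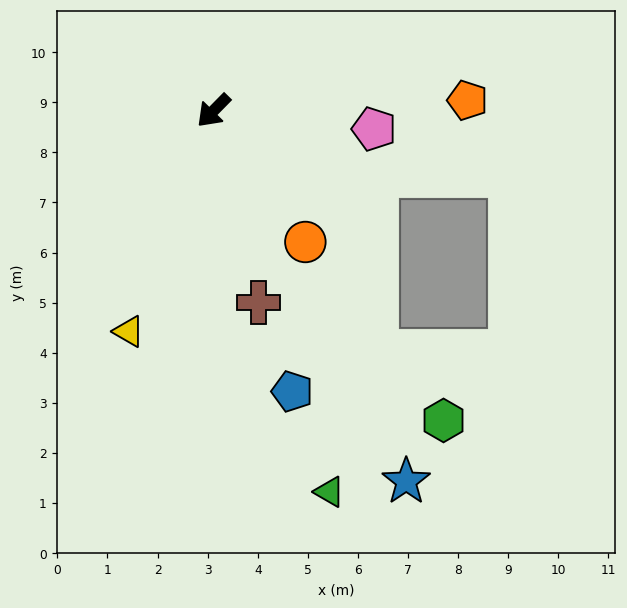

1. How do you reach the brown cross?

turn left 58°, forward 3.9 m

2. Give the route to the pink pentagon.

turn left 128°, forward 3.2 m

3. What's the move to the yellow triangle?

turn left 24°, forward 4.7 m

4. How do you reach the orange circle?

turn left 79°, forward 3.2 m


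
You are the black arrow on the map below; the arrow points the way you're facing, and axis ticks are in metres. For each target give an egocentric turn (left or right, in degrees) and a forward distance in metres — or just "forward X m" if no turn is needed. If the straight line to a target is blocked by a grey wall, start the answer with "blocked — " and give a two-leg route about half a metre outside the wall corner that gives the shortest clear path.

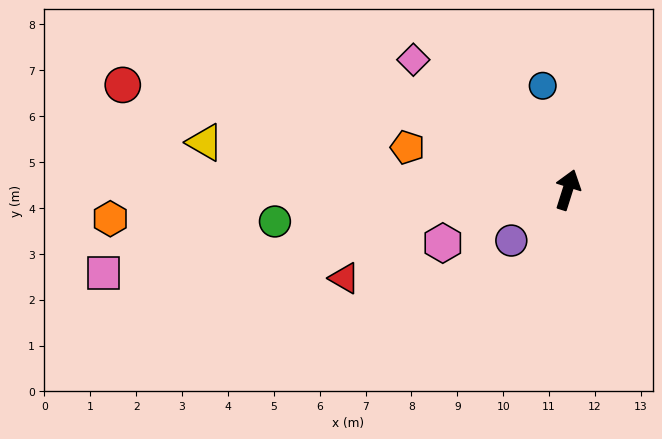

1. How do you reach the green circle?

turn left 114°, forward 6.4 m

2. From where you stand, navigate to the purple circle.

turn left 150°, forward 1.7 m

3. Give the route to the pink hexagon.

turn left 131°, forward 3.0 m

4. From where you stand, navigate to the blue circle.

turn left 31°, forward 2.3 m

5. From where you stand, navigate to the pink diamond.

turn left 67°, forward 4.4 m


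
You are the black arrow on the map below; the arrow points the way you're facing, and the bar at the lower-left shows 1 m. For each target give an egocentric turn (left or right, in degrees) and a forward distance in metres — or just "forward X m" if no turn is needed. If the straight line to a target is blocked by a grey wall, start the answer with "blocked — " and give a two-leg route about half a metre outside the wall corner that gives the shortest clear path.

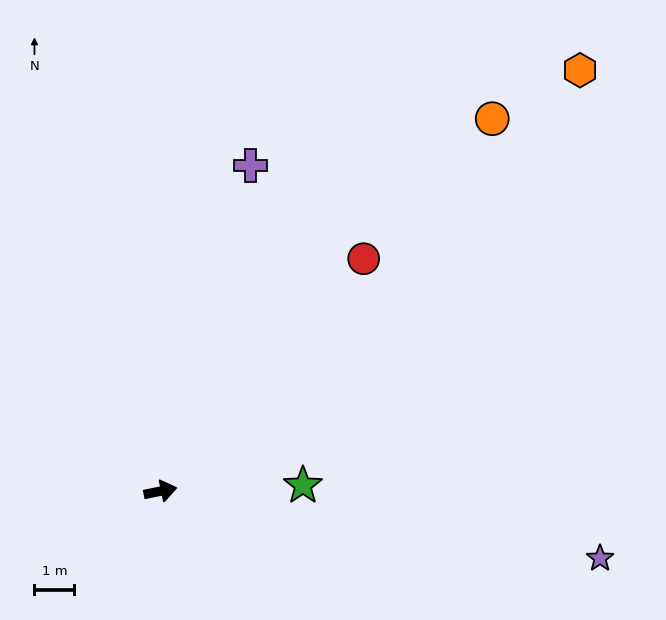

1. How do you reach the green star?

turn right 9°, forward 3.6 m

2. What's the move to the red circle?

turn left 37°, forward 7.8 m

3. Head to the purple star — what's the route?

turn right 20°, forward 11.2 m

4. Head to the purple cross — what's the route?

turn left 63°, forward 8.5 m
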